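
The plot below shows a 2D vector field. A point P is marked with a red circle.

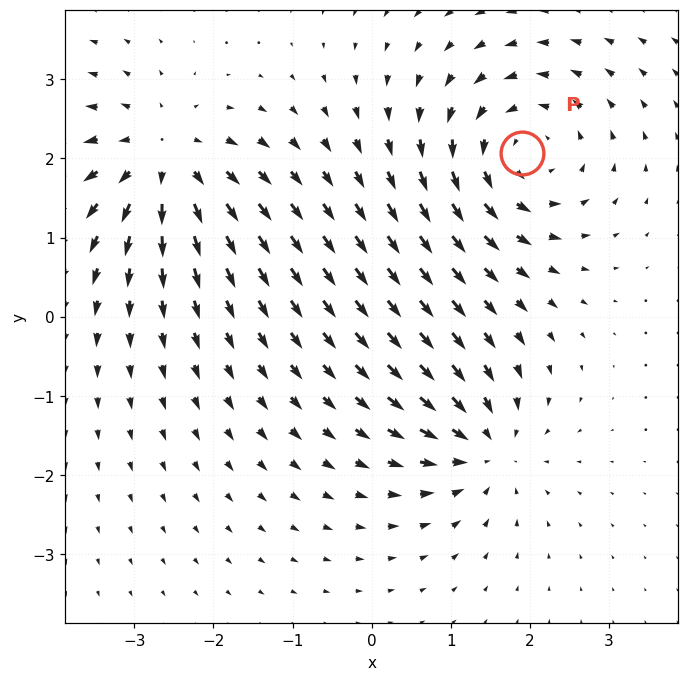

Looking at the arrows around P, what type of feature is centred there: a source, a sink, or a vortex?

vortex

At P (1.9, 2.1) the arrows circulate counterclockwise. Divergence ≈0, curl about +5 — near-zero divergence with nonzero curl is a vortex.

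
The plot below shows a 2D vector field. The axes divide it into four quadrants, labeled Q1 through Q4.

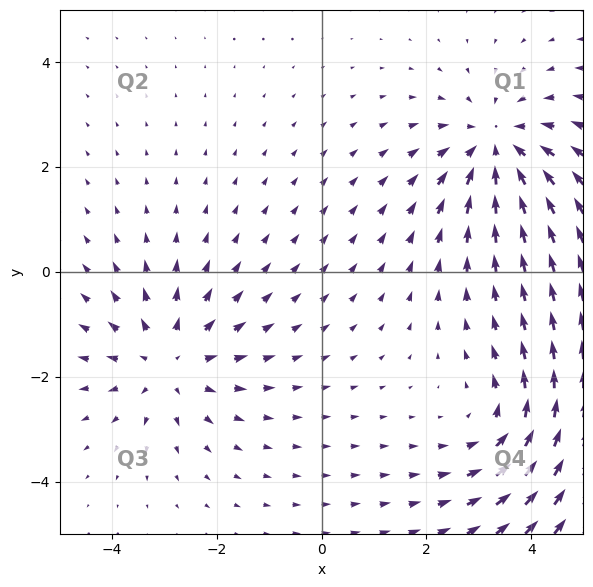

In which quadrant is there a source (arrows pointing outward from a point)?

The source sits at approximately (-2.9, -1.7), which lies in quadrant Q3. The divergence there is about +4, positive as expected for a source.

Q3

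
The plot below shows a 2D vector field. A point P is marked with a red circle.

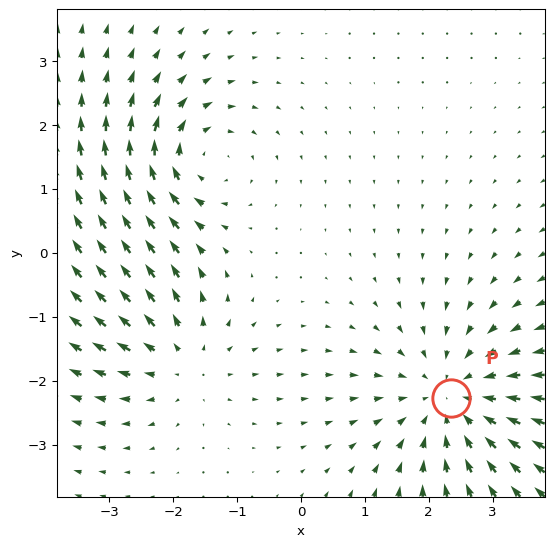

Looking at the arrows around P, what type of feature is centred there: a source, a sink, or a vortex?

sink

At P (2.4, -2.3) the arrows converge inward. Divergence about -4, curl ≈0 — negative divergence with near-zero curl is a sink.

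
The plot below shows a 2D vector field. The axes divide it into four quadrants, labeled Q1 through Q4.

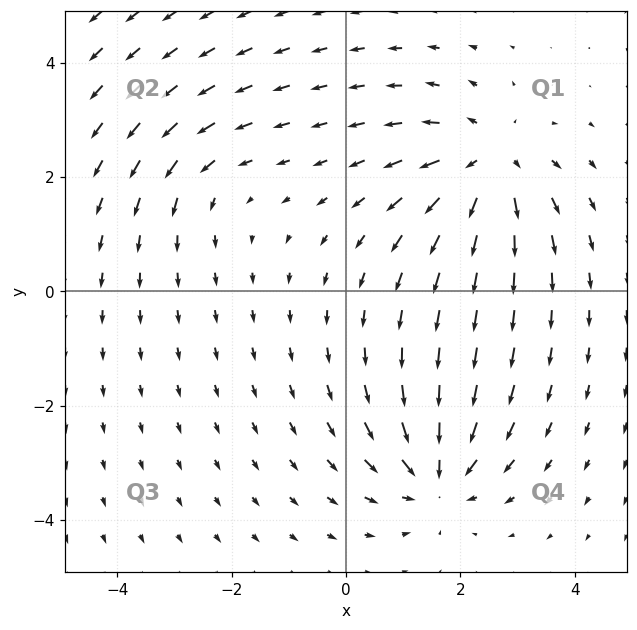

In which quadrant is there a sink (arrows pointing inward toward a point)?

The sink sits at approximately (1.6, -3.2), which lies in quadrant Q4. The divergence there is about -5, negative as expected for a sink.

Q4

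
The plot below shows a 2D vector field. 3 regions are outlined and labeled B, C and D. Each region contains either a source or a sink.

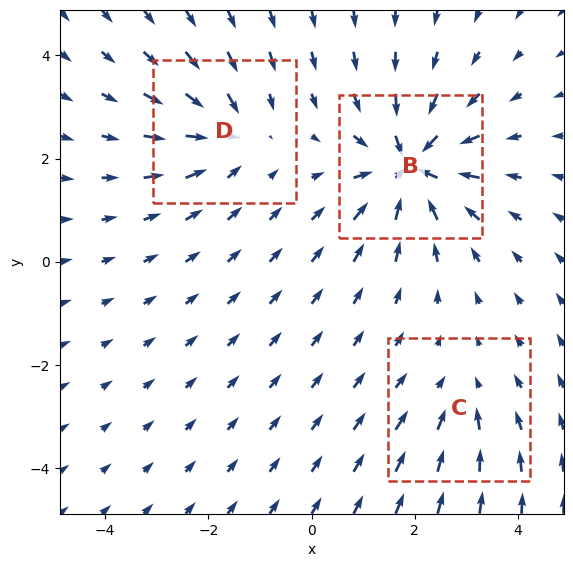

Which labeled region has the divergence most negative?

Divergence at each region's feature centre — B: about -6, C: about -2, D: about -3. Region B is most negative.

B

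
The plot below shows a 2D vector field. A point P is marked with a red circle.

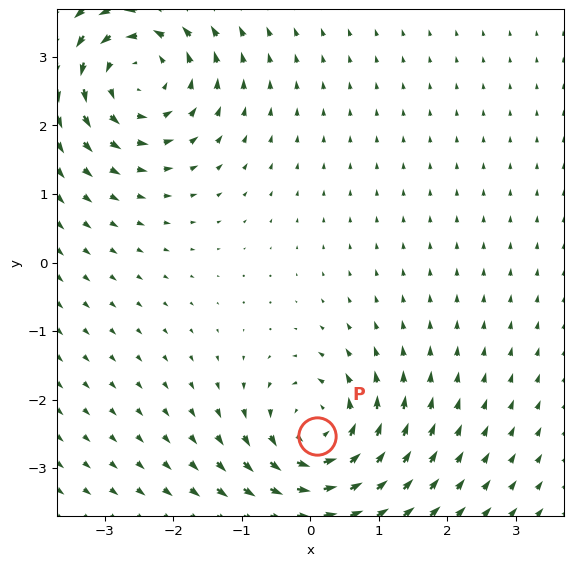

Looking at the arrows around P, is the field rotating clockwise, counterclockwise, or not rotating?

Near P at (0.1, -2.5) the arrows circulate counterclockwise. The curl (z-component) there is about +6; positive curl means counterclockwise rotation.

counterclockwise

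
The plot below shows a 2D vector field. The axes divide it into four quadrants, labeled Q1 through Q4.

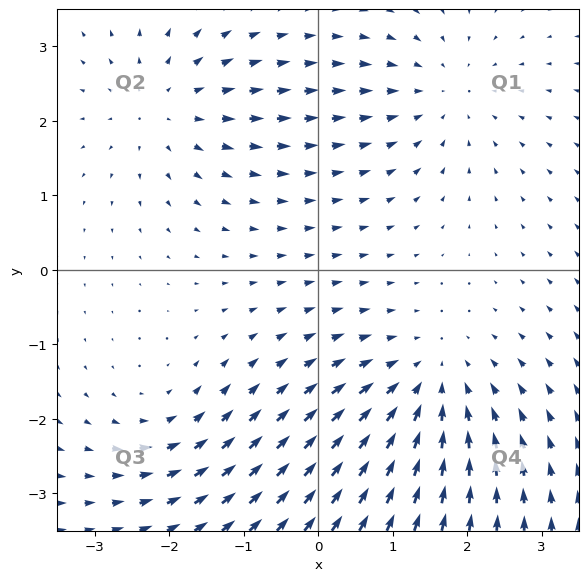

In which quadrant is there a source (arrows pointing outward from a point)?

Q2

The source sits at approximately (-2.0, 2.2), which lies in quadrant Q2. The divergence there is about +4, positive as expected for a source.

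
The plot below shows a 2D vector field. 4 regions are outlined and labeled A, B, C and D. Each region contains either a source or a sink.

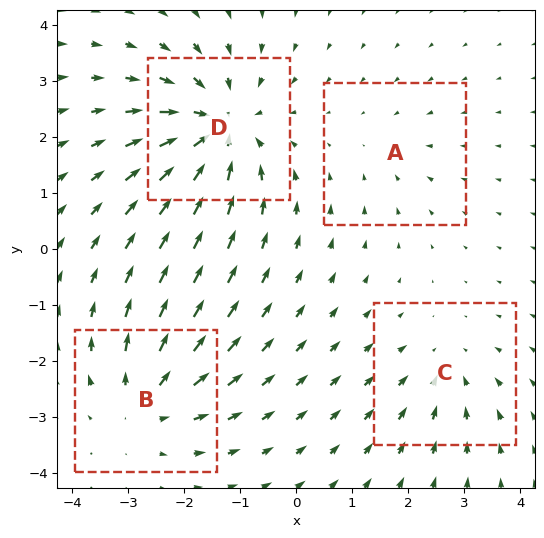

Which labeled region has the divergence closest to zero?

A

Divergence at each region's feature centre — A: about -2, B: about +5, C: about -3, D: about -7. Region A is closest to zero.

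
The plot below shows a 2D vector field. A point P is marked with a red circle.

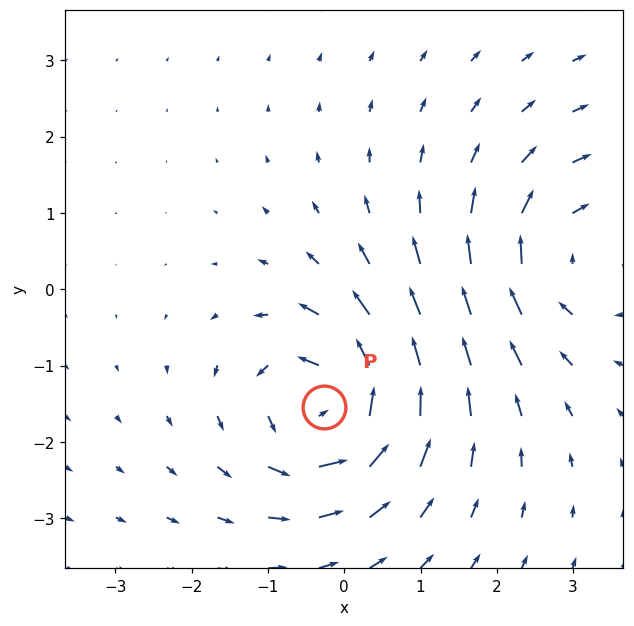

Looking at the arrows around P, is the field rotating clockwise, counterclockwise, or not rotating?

counterclockwise

Near P at (-0.3, -1.5) the arrows circulate counterclockwise. The curl (z-component) there is about +7; positive curl means counterclockwise rotation.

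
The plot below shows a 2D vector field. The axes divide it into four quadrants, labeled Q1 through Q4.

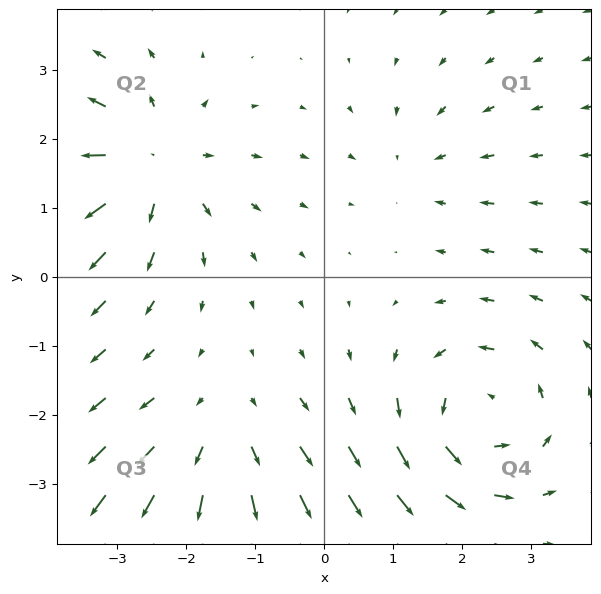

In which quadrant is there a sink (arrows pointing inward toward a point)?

The sink sits at approximately (1.3, 1.6), which lies in quadrant Q1. The divergence there is about -2, negative as expected for a sink.

Q1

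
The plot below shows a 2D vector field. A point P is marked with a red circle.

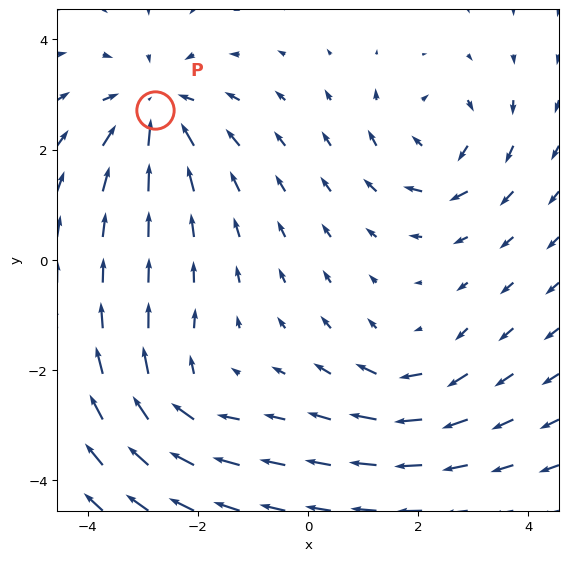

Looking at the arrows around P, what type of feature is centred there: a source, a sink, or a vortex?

At P (-2.8, 2.7) the arrows converge inward. Divergence about -5, curl ≈0 — negative divergence with near-zero curl is a sink.

sink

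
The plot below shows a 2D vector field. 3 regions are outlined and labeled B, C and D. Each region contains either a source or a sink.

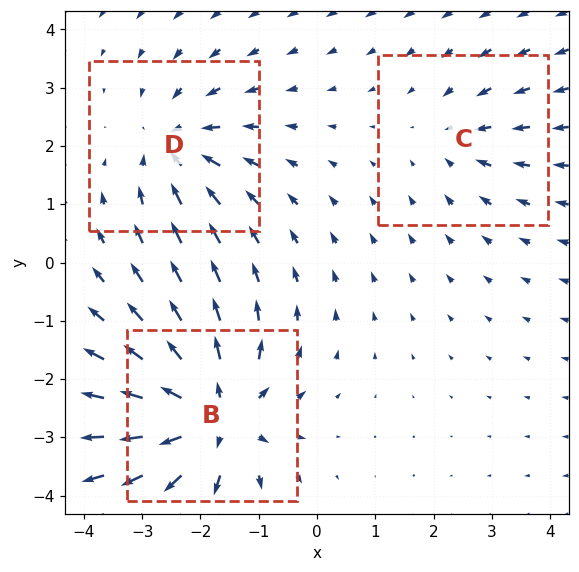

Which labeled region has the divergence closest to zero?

Divergence at each region's feature centre — B: about +5, C: about -2, D: about -3. Region C is closest to zero.

C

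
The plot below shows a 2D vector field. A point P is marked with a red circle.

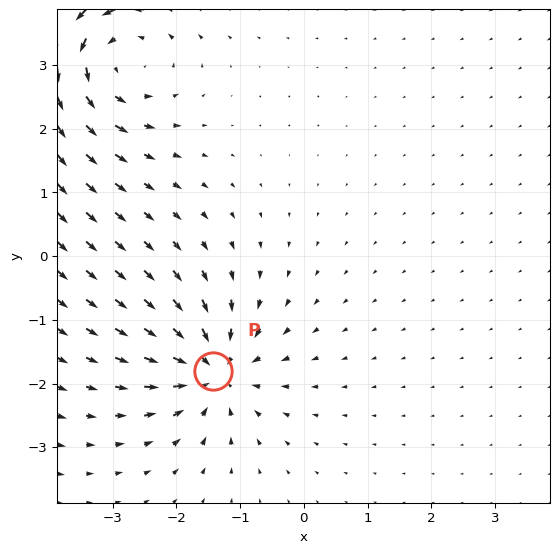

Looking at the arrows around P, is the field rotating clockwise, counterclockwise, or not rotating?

Near P at (-1.4, -1.8) the arrows show no circulation. The curl there is ≈0.

not rotating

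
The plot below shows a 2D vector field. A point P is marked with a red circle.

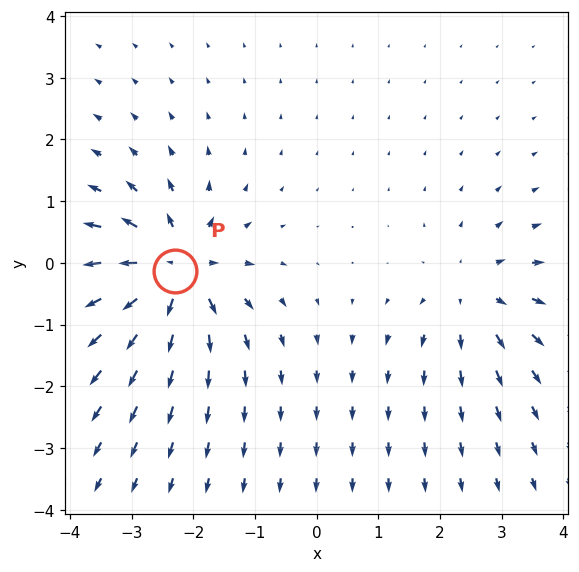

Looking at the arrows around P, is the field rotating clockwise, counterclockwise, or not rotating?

not rotating

Near P at (-2.3, -0.1) the arrows show no circulation. The curl there is ≈0.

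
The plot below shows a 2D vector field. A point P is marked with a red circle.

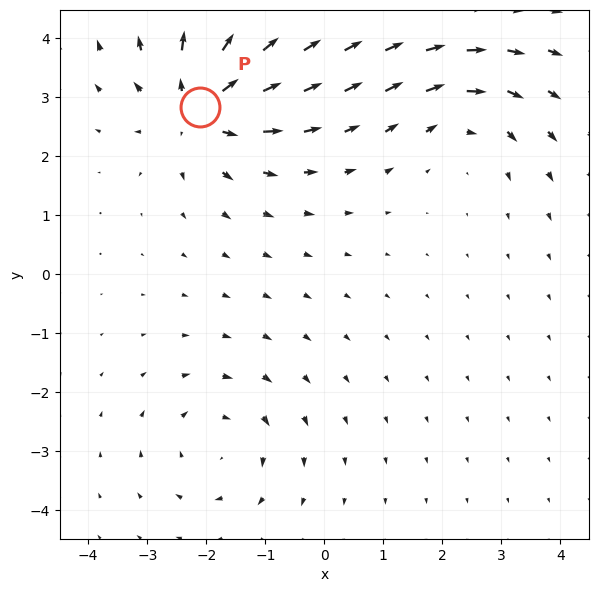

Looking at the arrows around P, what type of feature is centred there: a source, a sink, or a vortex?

source

At P (-2.1, 2.8) the arrows spread outward. Divergence about +5, curl ≈0 — positive divergence with near-zero curl is a source.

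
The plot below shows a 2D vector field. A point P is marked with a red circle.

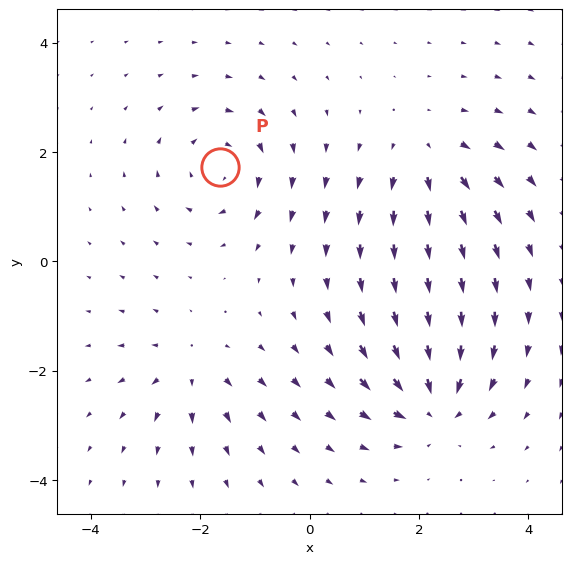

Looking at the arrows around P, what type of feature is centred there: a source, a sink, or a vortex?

vortex

At P (-1.6, 1.7) the arrows circulate clockwise. Divergence ≈0, curl about -4 — near-zero divergence with nonzero curl is a vortex.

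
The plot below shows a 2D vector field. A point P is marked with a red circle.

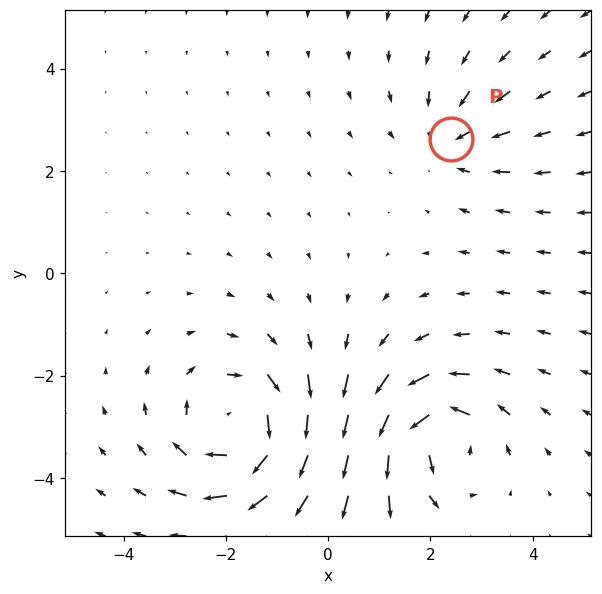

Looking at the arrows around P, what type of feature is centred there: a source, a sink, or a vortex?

At P (2.4, 2.6) the arrows converge inward. Divergence about -3, curl ≈0 — negative divergence with near-zero curl is a sink.

sink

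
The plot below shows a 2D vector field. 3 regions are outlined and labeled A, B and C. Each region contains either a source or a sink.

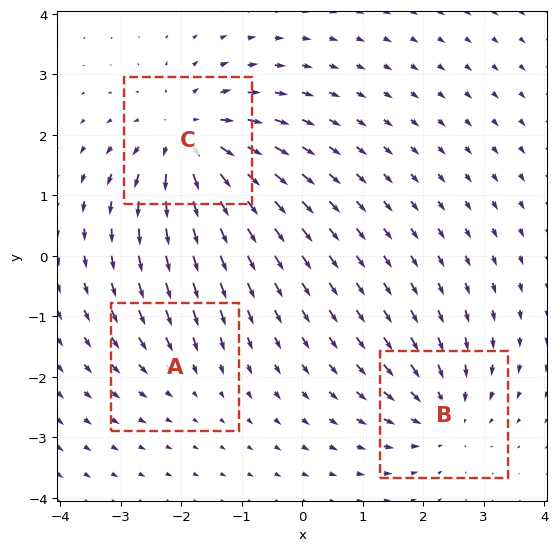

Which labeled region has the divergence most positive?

Divergence at each region's feature centre — A: about -2, B: about -3, C: about +5. Region C is most positive.

C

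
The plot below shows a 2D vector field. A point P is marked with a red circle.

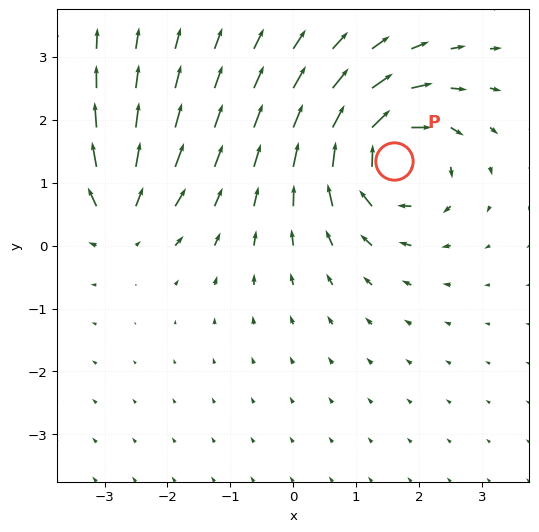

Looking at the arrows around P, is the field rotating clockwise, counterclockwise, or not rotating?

clockwise

Near P at (1.6, 1.3) the arrows circulate clockwise. The curl (z-component) there is about -5; negative curl means clockwise rotation.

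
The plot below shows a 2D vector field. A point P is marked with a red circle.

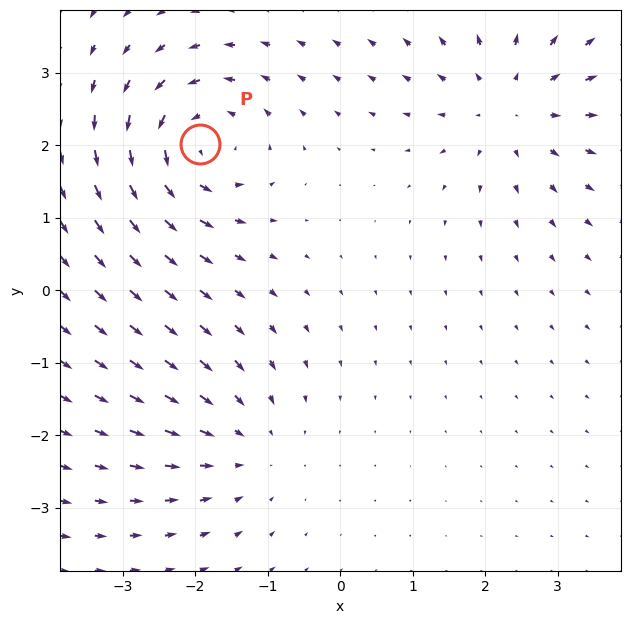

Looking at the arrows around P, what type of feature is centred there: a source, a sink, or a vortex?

vortex

At P (-1.9, 2.0) the arrows circulate counterclockwise. Divergence ≈0, curl about +6 — near-zero divergence with nonzero curl is a vortex.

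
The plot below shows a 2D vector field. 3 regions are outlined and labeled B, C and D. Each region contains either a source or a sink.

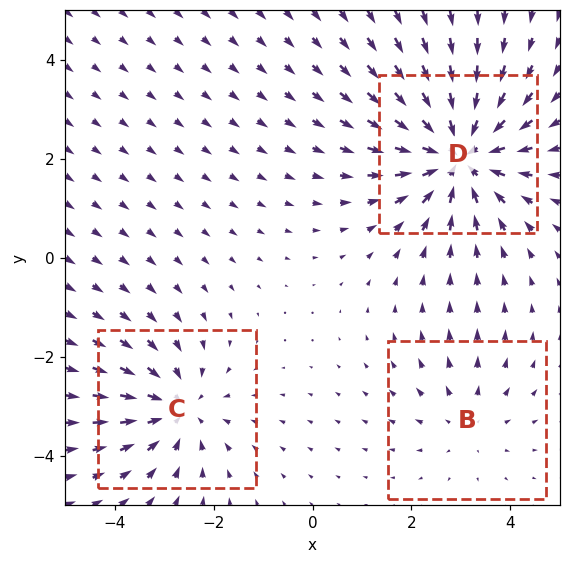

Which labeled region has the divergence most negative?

Divergence at each region's feature centre — B: about +2, C: about -3, D: about -4. Region D is most negative.

D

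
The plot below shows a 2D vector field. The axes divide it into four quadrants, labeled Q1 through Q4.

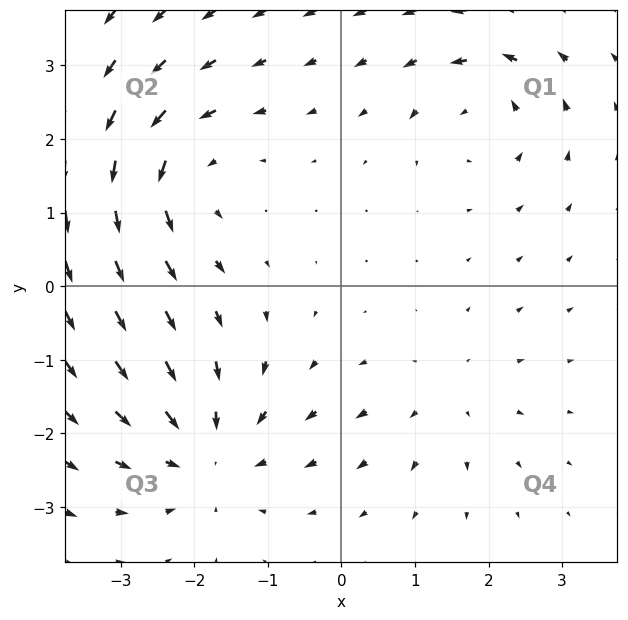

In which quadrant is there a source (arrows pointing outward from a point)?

The source sits at approximately (1.4, -1.5), which lies in quadrant Q4. The divergence there is about +2, positive as expected for a source.

Q4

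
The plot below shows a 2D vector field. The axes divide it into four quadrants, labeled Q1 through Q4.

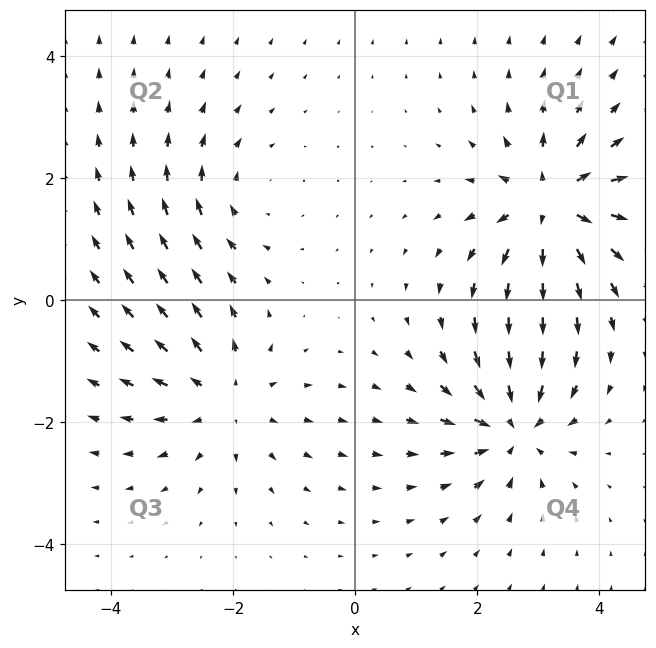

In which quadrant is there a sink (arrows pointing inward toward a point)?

Q4

The sink sits at approximately (2.6, -2.1), which lies in quadrant Q4. The divergence there is about -6, negative as expected for a sink.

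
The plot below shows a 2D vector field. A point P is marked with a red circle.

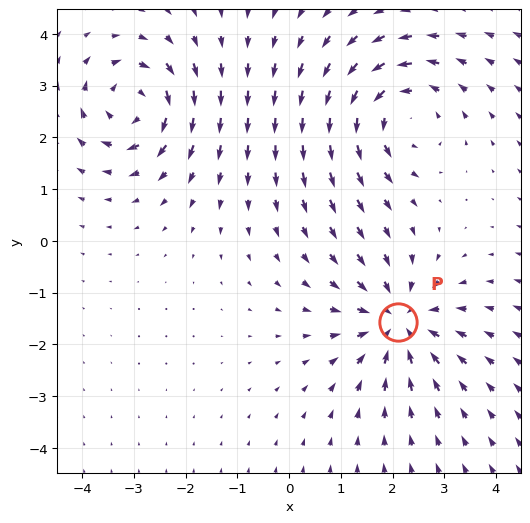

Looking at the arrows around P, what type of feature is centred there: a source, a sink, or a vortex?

sink

At P (2.1, -1.6) the arrows converge inward. Divergence about -3, curl ≈0 — negative divergence with near-zero curl is a sink.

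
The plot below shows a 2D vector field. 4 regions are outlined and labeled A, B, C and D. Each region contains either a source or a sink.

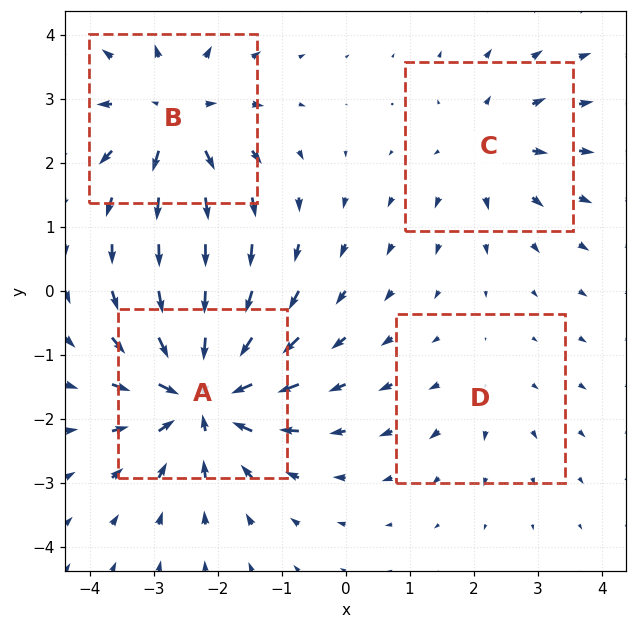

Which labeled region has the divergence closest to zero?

D

Divergence at each region's feature centre — A: about -8, B: about +6, C: about +4, D: about +2. Region D is closest to zero.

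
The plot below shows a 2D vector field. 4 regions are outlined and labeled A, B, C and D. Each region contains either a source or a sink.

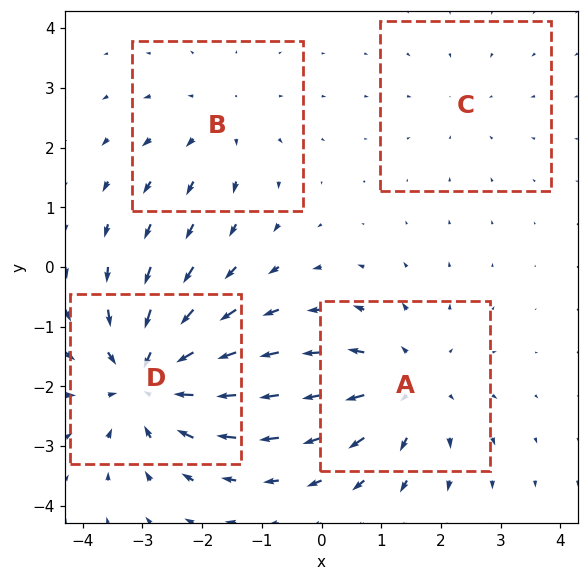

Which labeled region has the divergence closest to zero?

Divergence at each region's feature centre — A: about +4, B: about +3, C: about -2, D: about -6. Region C is closest to zero.

C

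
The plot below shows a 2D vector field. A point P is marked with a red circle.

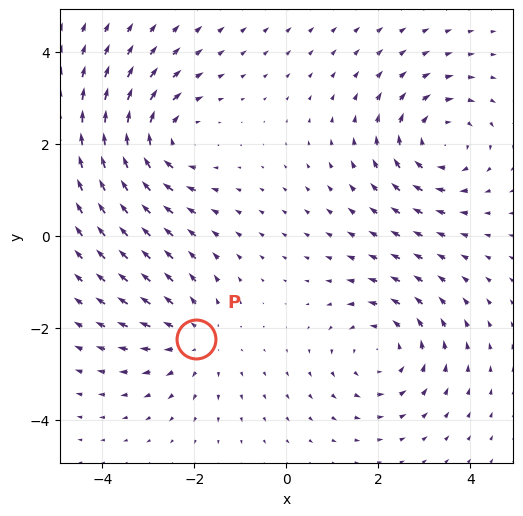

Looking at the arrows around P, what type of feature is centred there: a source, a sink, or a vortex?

At P (-2.0, -2.2) the arrows spread outward. Divergence about +3, curl ≈0 — positive divergence with near-zero curl is a source.

source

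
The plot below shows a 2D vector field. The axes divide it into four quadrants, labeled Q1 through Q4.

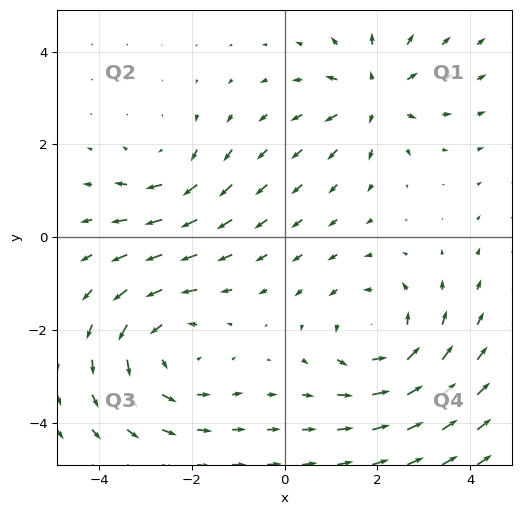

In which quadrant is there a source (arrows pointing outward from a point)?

Q1

The source sits at approximately (1.9, 3.1), which lies in quadrant Q1. The divergence there is about +4, positive as expected for a source.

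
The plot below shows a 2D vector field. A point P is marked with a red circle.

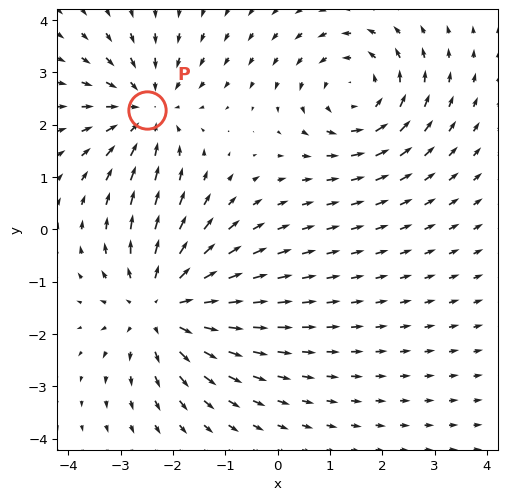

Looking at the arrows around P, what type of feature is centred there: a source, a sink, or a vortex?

sink

At P (-2.5, 2.3) the arrows converge inward. Divergence about -3, curl ≈0 — negative divergence with near-zero curl is a sink.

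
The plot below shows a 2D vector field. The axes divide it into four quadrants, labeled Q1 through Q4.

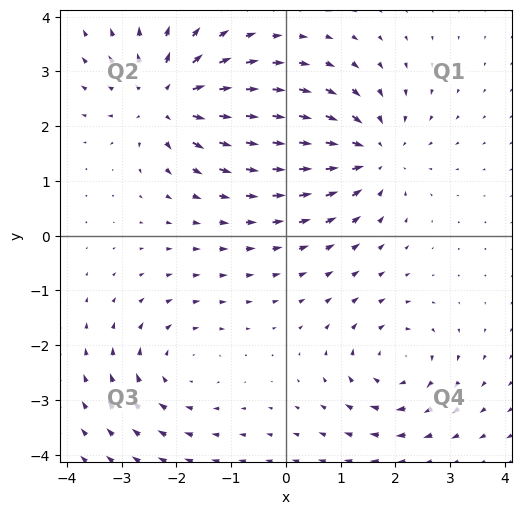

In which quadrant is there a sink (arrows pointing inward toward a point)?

The sink sits at approximately (1.6, 1.5), which lies in quadrant Q1. The divergence there is about -4, negative as expected for a sink.

Q1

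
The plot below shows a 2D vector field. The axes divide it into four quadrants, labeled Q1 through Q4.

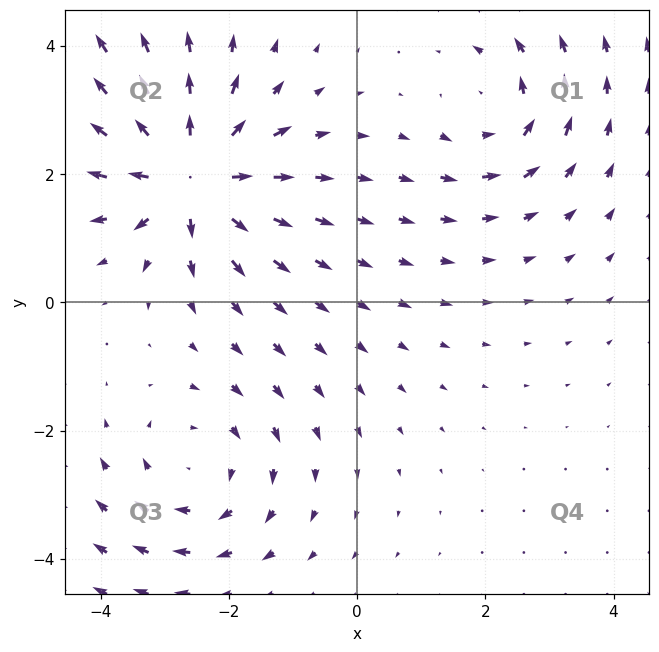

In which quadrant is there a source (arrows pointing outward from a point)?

The source sits at approximately (-2.6, 2.0), which lies in quadrant Q2. The divergence there is about +6, positive as expected for a source.

Q2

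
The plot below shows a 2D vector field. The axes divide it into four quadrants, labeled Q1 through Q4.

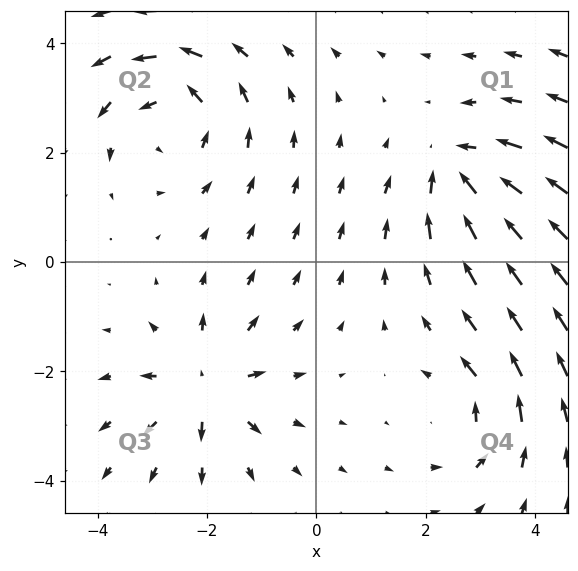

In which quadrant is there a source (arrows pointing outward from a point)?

Q3

The source sits at approximately (-2.0, -2.3), which lies in quadrant Q3. The divergence there is about +5, positive as expected for a source.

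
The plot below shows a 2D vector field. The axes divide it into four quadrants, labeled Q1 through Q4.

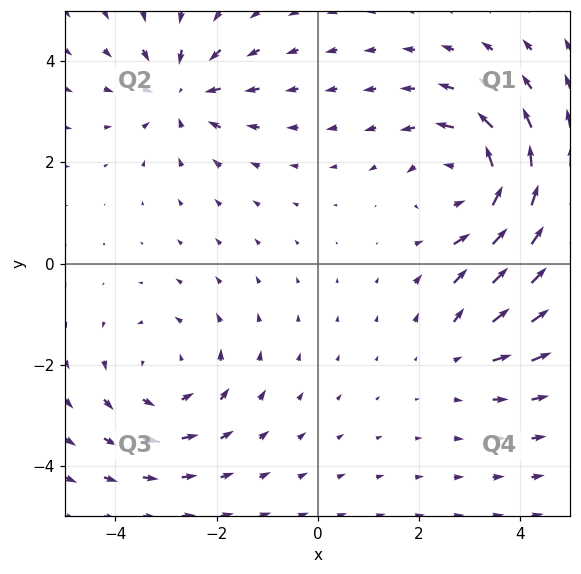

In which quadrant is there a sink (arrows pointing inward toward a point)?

The sink sits at approximately (-2.7, 3.4), which lies in quadrant Q2. The divergence there is about -4, negative as expected for a sink.

Q2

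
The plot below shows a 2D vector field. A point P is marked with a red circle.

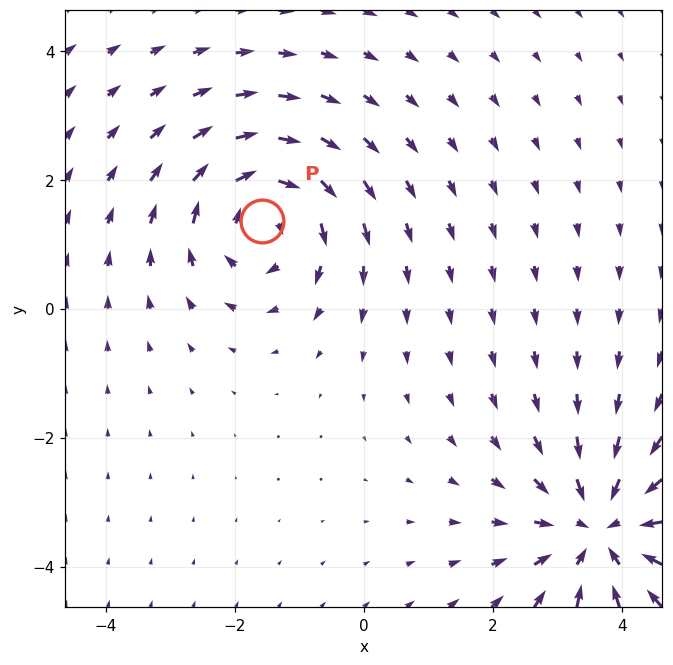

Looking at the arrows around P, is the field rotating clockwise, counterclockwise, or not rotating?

clockwise

Near P at (-1.6, 1.4) the arrows circulate clockwise. The curl (z-component) there is about -4; negative curl means clockwise rotation.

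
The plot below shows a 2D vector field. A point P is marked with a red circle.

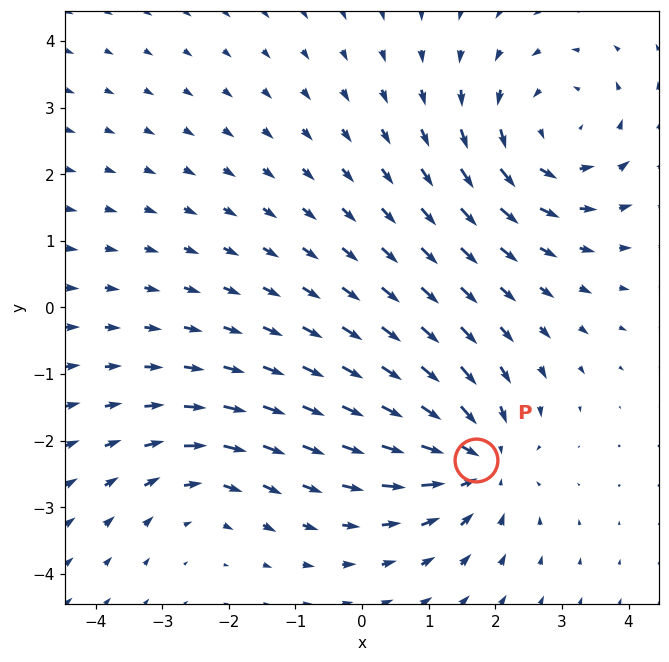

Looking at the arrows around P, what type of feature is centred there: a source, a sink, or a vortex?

sink

At P (1.7, -2.3) the arrows converge inward. Divergence about -4, curl ≈0 — negative divergence with near-zero curl is a sink.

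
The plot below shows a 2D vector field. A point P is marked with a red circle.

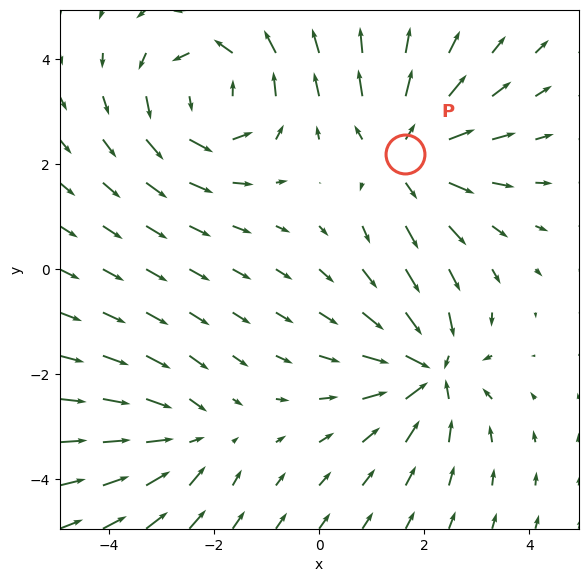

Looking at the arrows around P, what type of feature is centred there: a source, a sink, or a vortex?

source

At P (1.6, 2.2) the arrows spread outward. Divergence about +4, curl ≈0 — positive divergence with near-zero curl is a source.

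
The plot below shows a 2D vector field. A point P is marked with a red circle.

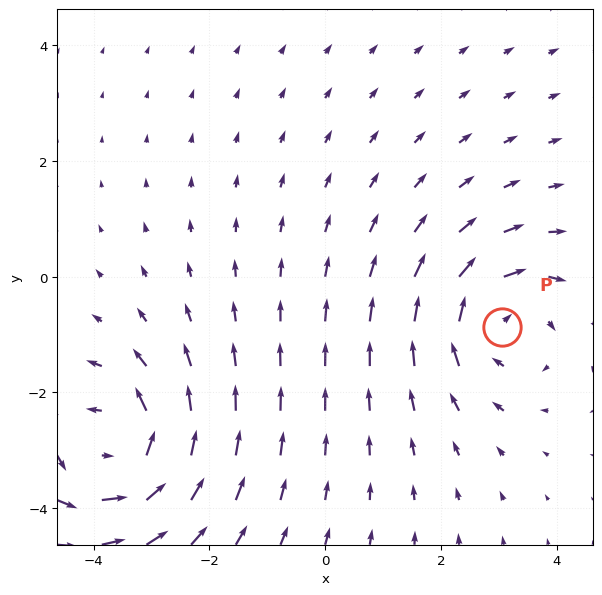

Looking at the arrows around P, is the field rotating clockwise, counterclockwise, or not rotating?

Near P at (3.1, -0.9) the arrows circulate clockwise. The curl (z-component) there is about -3; negative curl means clockwise rotation.

clockwise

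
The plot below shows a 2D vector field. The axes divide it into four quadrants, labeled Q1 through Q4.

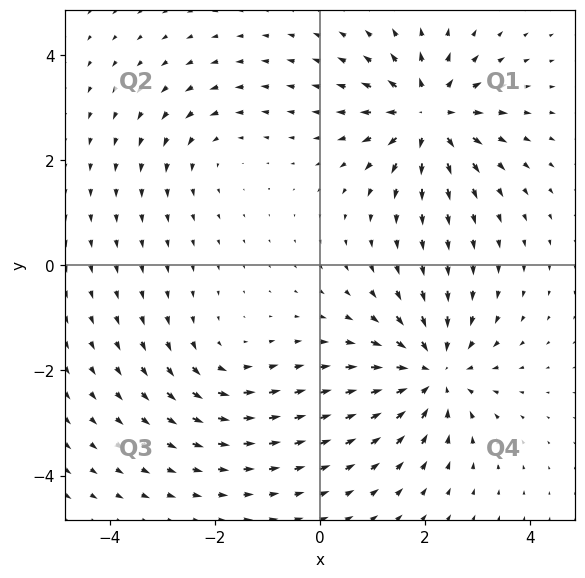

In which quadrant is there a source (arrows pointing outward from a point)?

The source sits at approximately (2.1, 2.9), which lies in quadrant Q1. The divergence there is about +6, positive as expected for a source.

Q1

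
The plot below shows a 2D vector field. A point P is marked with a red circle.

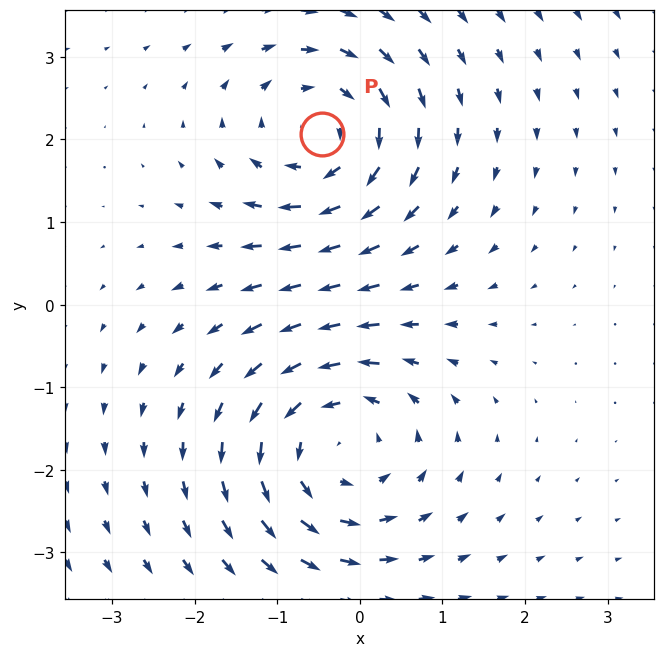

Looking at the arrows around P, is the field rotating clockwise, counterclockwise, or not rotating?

Near P at (-0.5, 2.1) the arrows circulate clockwise. The curl (z-component) there is about -4; negative curl means clockwise rotation.

clockwise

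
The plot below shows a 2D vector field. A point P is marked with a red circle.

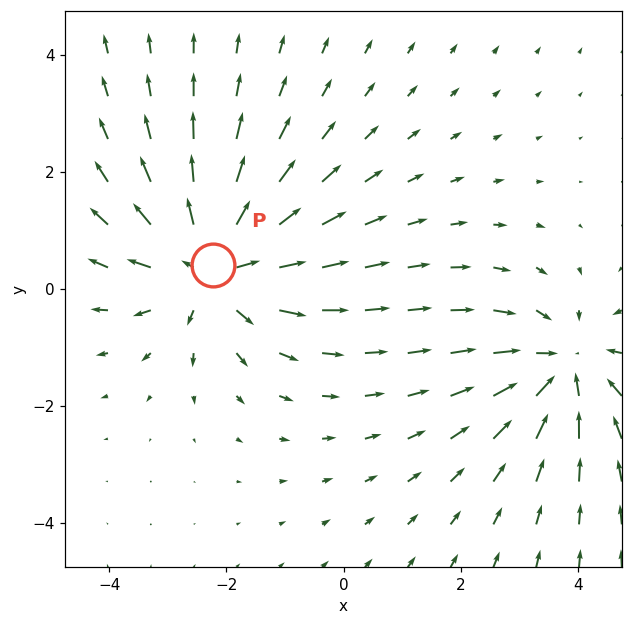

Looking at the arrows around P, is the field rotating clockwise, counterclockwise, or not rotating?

Near P at (-2.2, 0.4) the arrows show no circulation. The curl there is ≈0.

not rotating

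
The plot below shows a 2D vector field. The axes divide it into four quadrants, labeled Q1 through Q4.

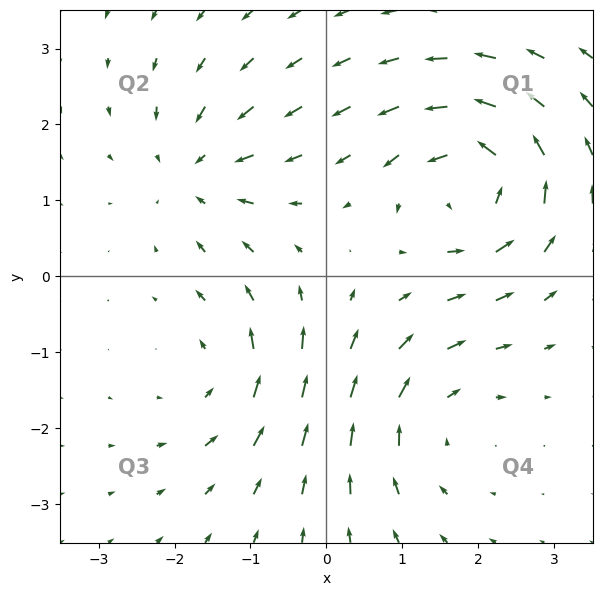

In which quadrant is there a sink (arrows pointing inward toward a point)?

Q2

The sink sits at approximately (-1.7, 1.4), which lies in quadrant Q2. The divergence there is about -4, negative as expected for a sink.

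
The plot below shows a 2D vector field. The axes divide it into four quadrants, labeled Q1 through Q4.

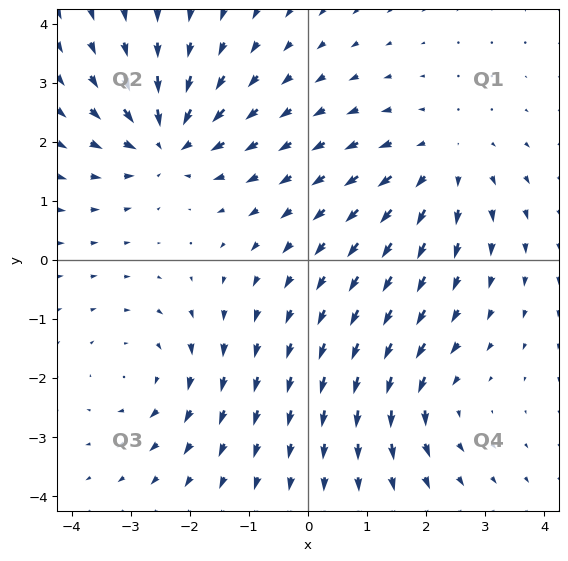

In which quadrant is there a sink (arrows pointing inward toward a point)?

Q2

The sink sits at approximately (-2.4, 2.0), which lies in quadrant Q2. The divergence there is about -5, negative as expected for a sink.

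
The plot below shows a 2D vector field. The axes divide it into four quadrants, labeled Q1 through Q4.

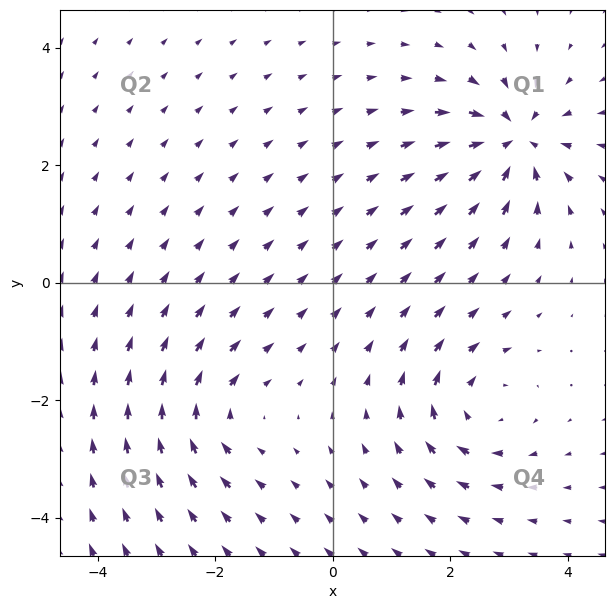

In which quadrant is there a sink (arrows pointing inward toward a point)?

The sink sits at approximately (3.1, 2.4), which lies in quadrant Q1. The divergence there is about -7, negative as expected for a sink.

Q1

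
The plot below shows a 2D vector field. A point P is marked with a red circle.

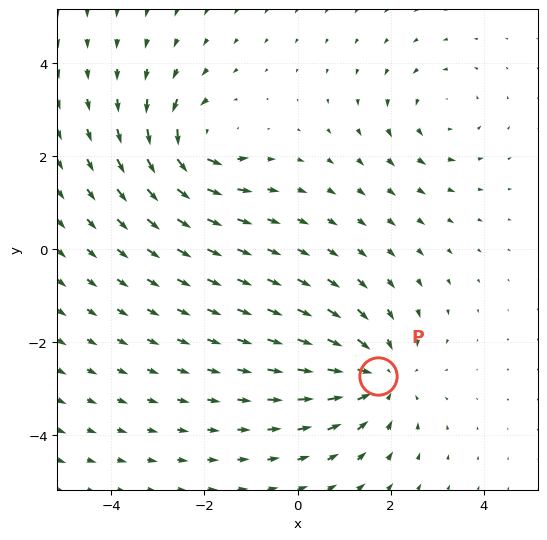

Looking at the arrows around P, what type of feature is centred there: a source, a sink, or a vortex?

sink

At P (1.7, -2.7) the arrows converge inward. Divergence about -4, curl ≈0 — negative divergence with near-zero curl is a sink.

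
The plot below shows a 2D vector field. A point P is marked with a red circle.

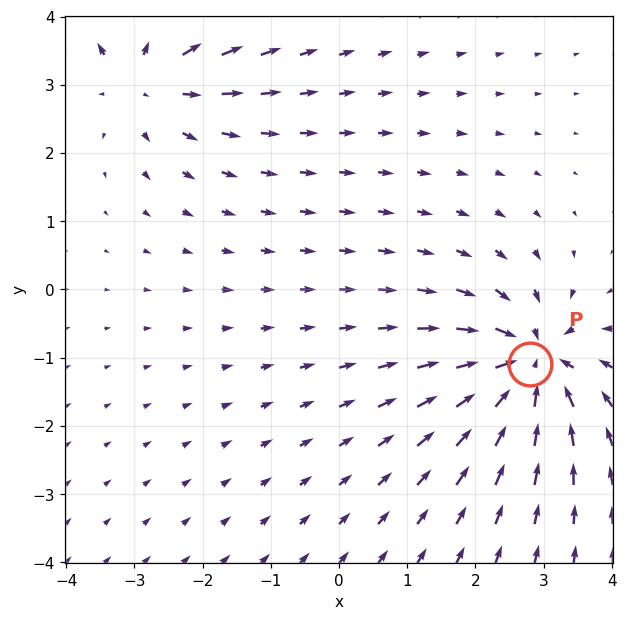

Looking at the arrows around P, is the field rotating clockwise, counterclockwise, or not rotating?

not rotating

Near P at (2.8, -1.1) the arrows show no circulation. The curl there is ≈0.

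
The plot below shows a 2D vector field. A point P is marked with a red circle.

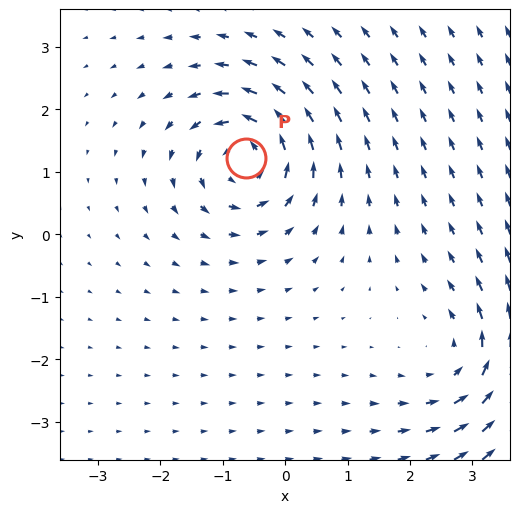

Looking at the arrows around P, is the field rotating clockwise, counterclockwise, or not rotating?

Near P at (-0.6, 1.2) the arrows circulate counterclockwise. The curl (z-component) there is about +6; positive curl means counterclockwise rotation.

counterclockwise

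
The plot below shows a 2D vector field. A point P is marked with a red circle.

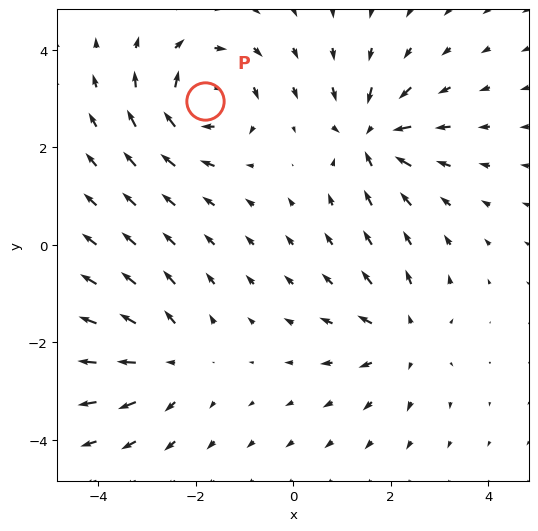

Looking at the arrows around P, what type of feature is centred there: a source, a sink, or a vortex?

vortex

At P (-1.8, 2.9) the arrows circulate clockwise. Divergence ≈0, curl about -6 — near-zero divergence with nonzero curl is a vortex.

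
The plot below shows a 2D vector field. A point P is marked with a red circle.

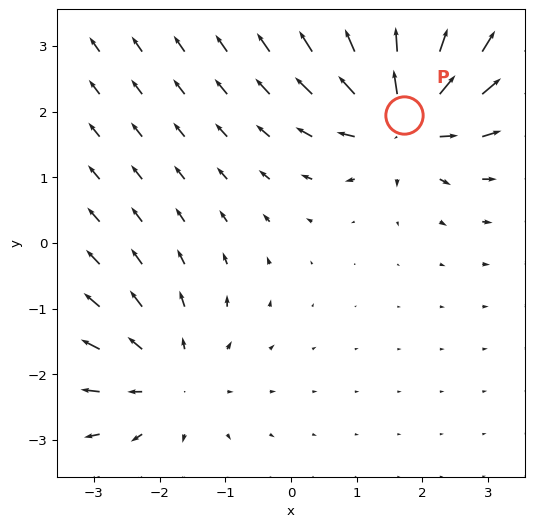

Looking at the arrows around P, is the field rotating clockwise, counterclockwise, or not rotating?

Near P at (1.7, 1.9) the arrows show no circulation. The curl there is ≈0.

not rotating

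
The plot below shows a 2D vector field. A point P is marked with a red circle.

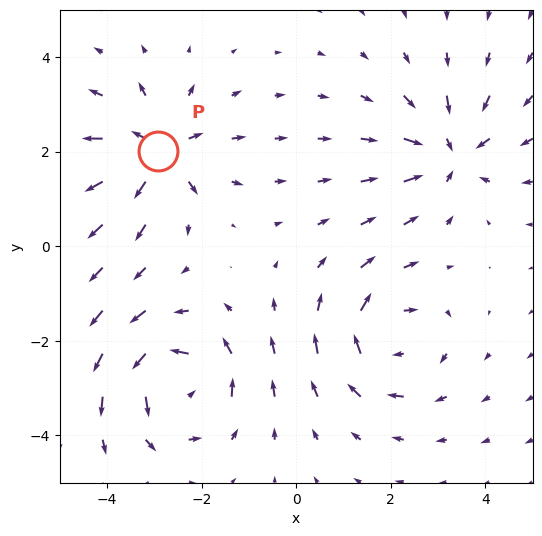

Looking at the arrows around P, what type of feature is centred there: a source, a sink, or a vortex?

At P (-2.9, 2.0) the arrows spread outward. Divergence about +5, curl ≈0 — positive divergence with near-zero curl is a source.

source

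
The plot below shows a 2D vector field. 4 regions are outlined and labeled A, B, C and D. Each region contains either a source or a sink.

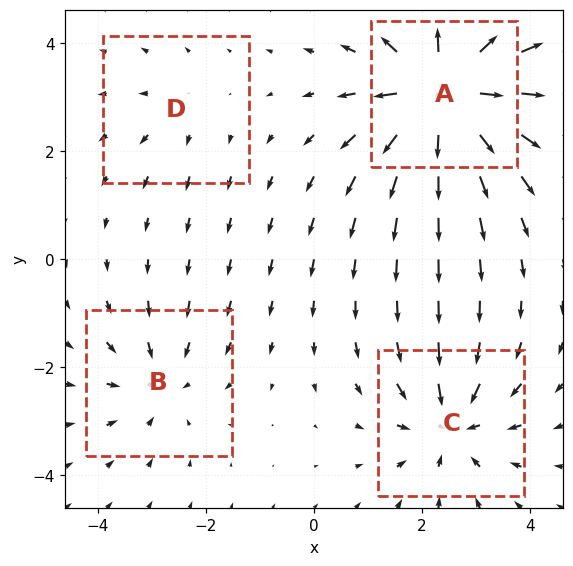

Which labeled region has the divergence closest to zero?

D

Divergence at each region's feature centre — A: about +8, B: about -3, C: about -5, D: about +2. Region D is closest to zero.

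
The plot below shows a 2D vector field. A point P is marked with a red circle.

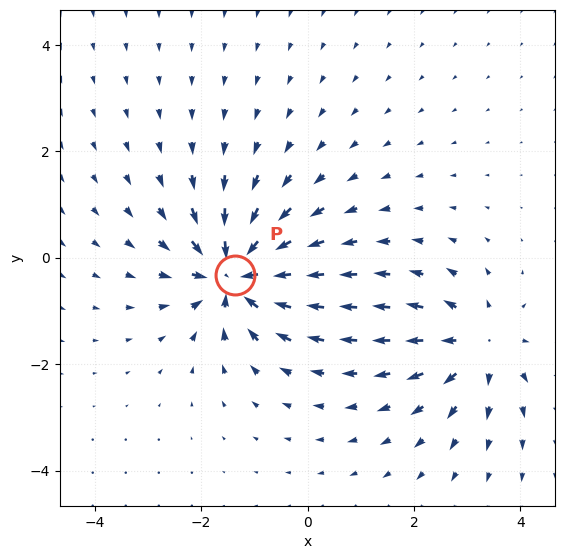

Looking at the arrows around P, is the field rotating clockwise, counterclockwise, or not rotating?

not rotating

Near P at (-1.4, -0.3) the arrows show no circulation. The curl there is ≈0.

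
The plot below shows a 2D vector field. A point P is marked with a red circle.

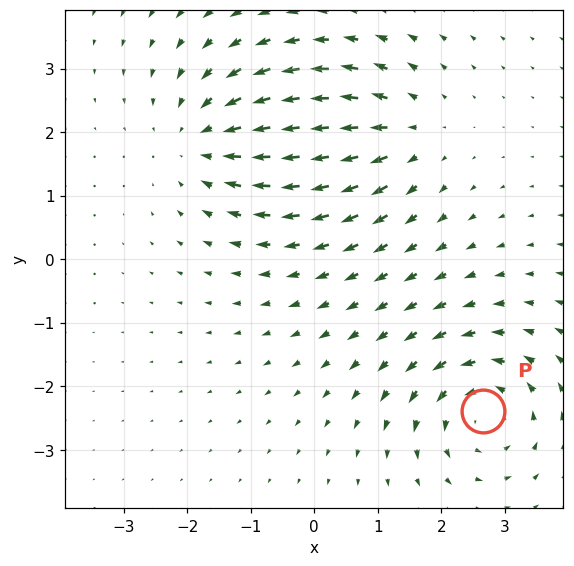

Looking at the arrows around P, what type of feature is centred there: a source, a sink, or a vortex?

At P (2.6, -2.4) the arrows circulate counterclockwise. Divergence ≈0, curl about +5 — near-zero divergence with nonzero curl is a vortex.

vortex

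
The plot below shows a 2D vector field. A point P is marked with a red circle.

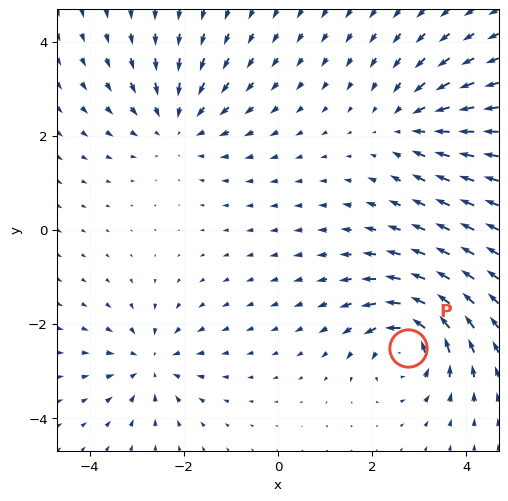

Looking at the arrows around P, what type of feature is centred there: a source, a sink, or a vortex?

vortex

At P (2.8, -2.5) the arrows circulate counterclockwise. Divergence ≈0, curl about +7 — near-zero divergence with nonzero curl is a vortex.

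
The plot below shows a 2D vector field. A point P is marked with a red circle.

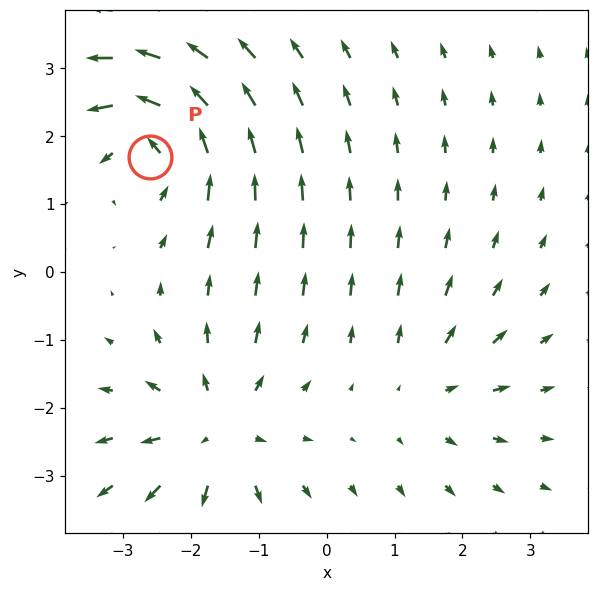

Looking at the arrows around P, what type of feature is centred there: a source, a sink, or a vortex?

At P (-2.6, 1.7) the arrows circulate counterclockwise. Divergence ≈0, curl about +5 — near-zero divergence with nonzero curl is a vortex.

vortex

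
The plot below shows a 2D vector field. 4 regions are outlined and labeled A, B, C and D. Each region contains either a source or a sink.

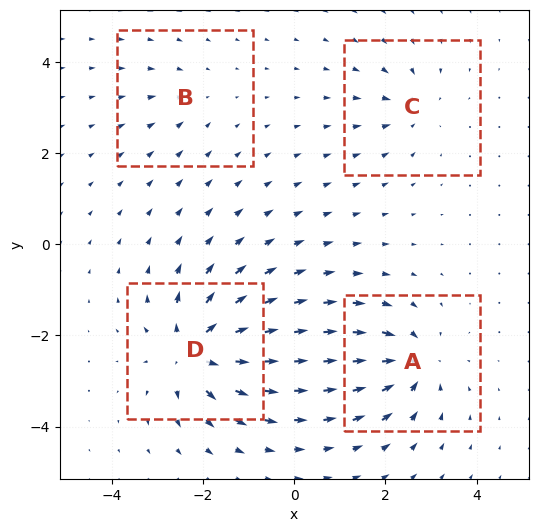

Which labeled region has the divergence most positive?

D

Divergence at each region's feature centre — A: about -6, B: about -2, C: about -4, D: about +8. Region D is most positive.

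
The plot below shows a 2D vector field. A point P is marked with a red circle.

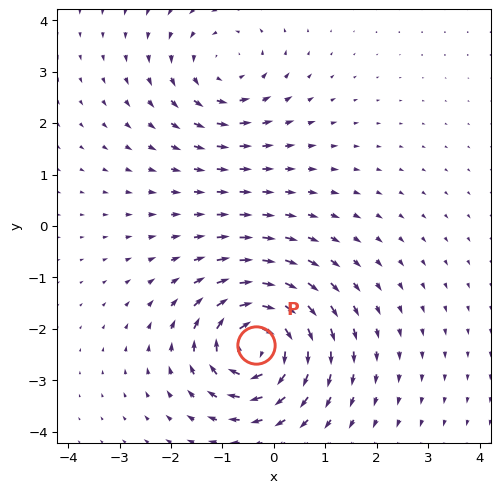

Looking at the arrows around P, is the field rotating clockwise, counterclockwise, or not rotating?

clockwise

Near P at (-0.4, -2.3) the arrows circulate clockwise. The curl (z-component) there is about -7; negative curl means clockwise rotation.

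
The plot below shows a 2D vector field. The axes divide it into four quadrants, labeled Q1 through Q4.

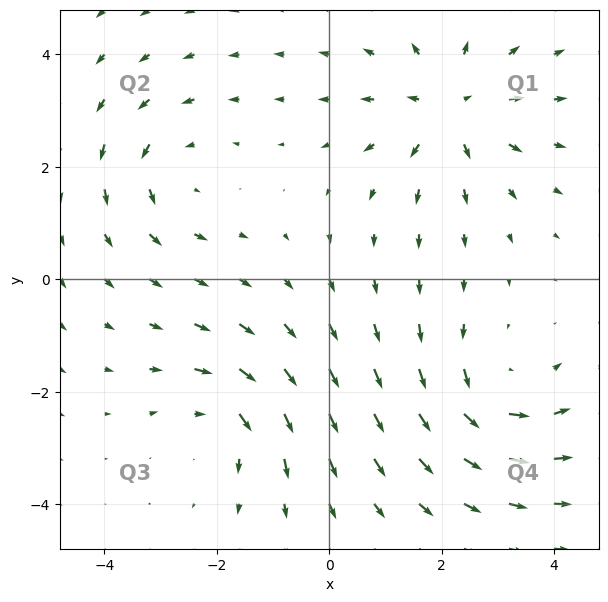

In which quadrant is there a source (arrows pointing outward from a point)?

The source sits at approximately (2.1, 3.0), which lies in quadrant Q1. The divergence there is about +5, positive as expected for a source.

Q1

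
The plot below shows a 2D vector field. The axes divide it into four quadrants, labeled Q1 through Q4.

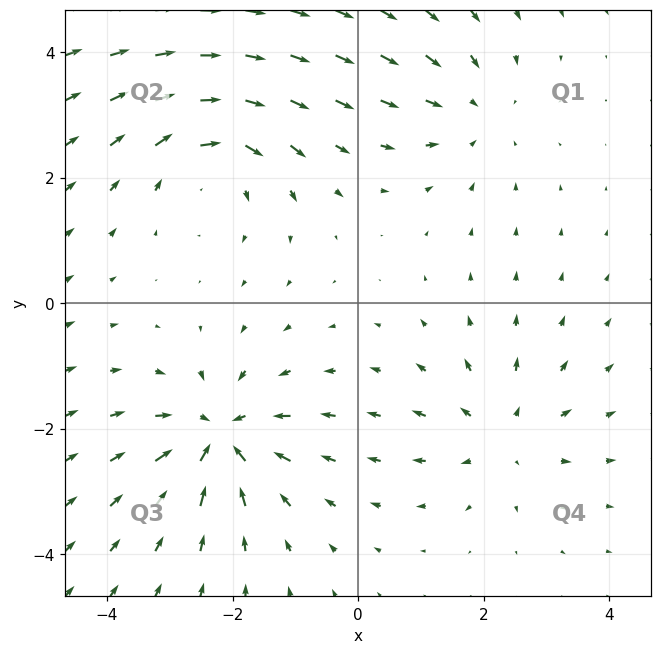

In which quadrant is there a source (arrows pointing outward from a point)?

The source sits at approximately (2.3, -2.1), which lies in quadrant Q4. The divergence there is about +3, positive as expected for a source.

Q4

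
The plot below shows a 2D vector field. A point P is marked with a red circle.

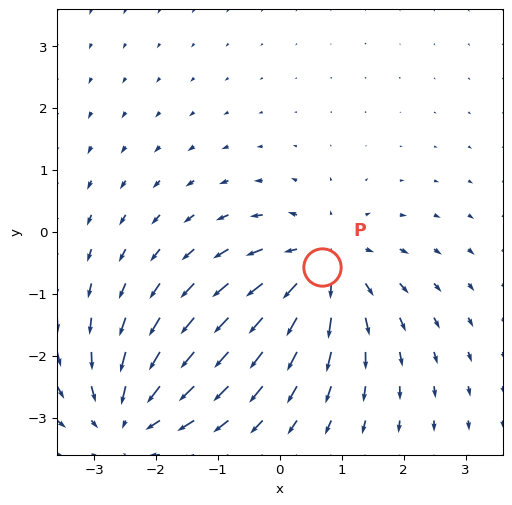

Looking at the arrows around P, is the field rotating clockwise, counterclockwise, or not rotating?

Near P at (0.7, -0.6) the arrows show no circulation. The curl there is ≈0.

not rotating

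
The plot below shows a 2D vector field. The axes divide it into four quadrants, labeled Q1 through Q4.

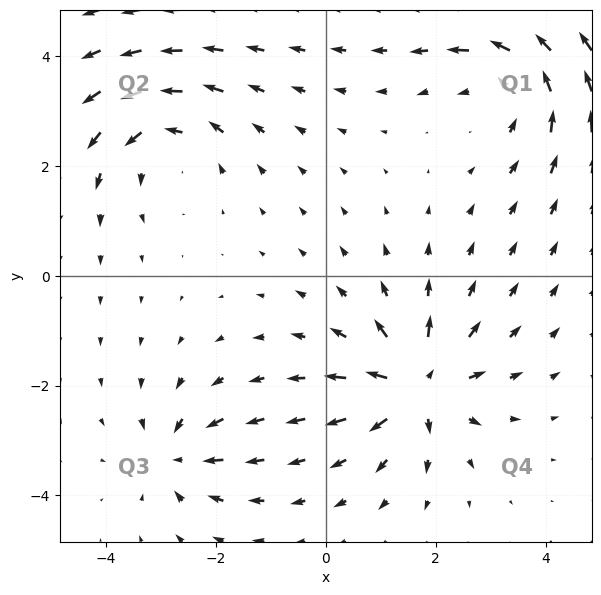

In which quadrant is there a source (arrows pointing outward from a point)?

Q4

The source sits at approximately (1.7, -2.0), which lies in quadrant Q4. The divergence there is about +7, positive as expected for a source.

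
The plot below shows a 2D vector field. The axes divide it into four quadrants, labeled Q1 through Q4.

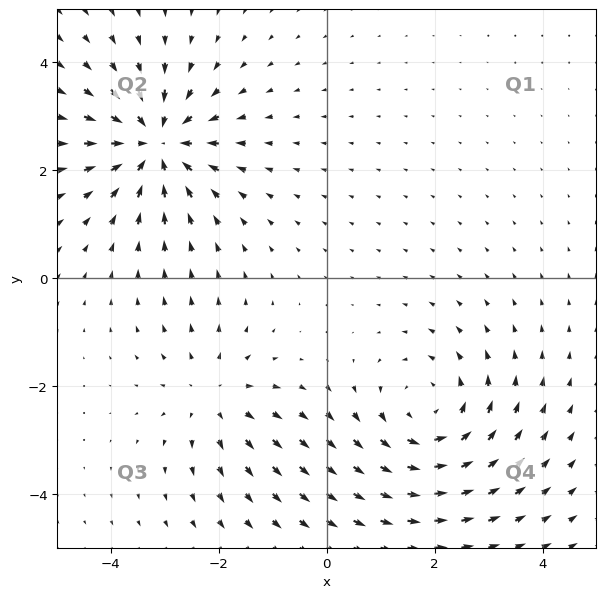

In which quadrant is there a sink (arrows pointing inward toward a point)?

The sink sits at approximately (-3.2, 2.5), which lies in quadrant Q2. The divergence there is about -5, negative as expected for a sink.

Q2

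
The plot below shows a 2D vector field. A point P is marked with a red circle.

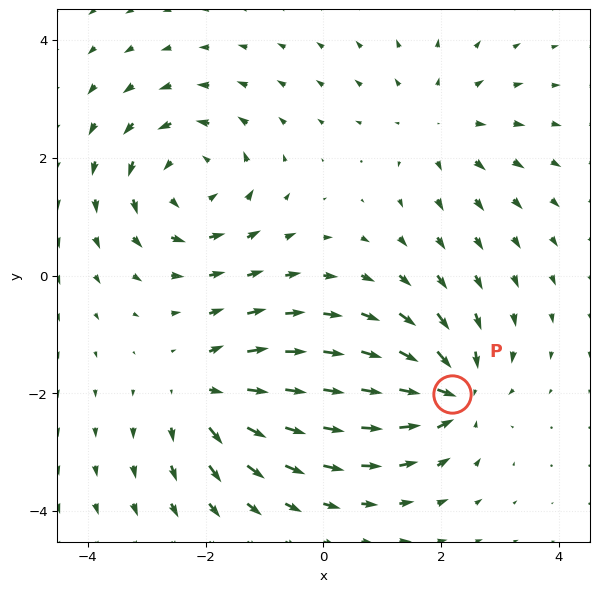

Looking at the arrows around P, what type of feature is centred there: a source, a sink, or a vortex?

At P (2.2, -2.0) the arrows converge inward. Divergence about -6, curl ≈0 — negative divergence with near-zero curl is a sink.

sink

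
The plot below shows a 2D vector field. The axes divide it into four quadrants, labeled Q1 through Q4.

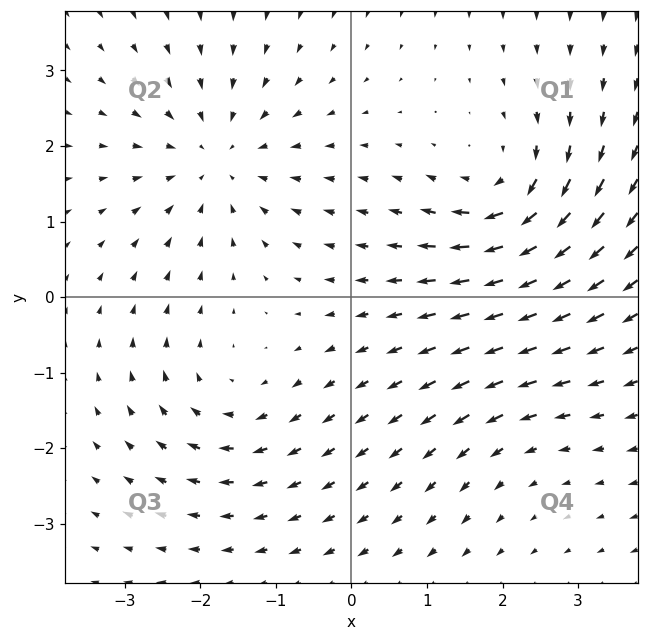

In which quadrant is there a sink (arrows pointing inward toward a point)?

Q2

The sink sits at approximately (-1.8, 1.8), which lies in quadrant Q2. The divergence there is about -4, negative as expected for a sink.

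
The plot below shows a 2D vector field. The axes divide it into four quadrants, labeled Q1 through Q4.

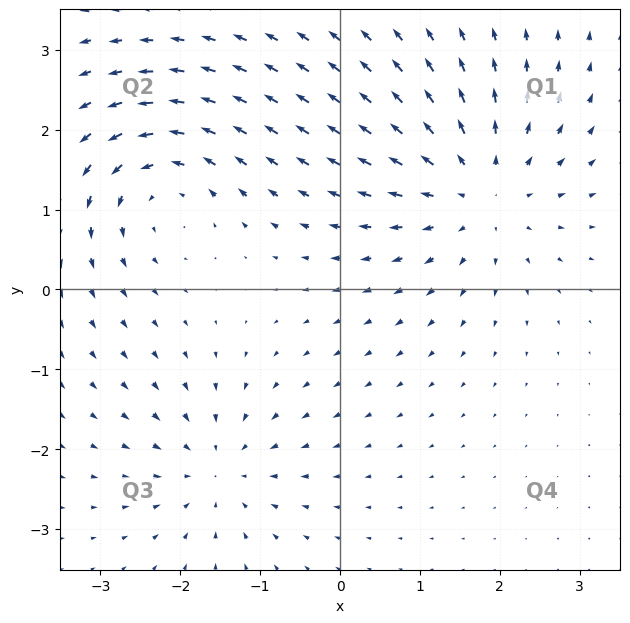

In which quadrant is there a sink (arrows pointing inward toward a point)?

The sink sits at approximately (-1.5, -2.3), which lies in quadrant Q3. The divergence there is about -4, negative as expected for a sink.

Q3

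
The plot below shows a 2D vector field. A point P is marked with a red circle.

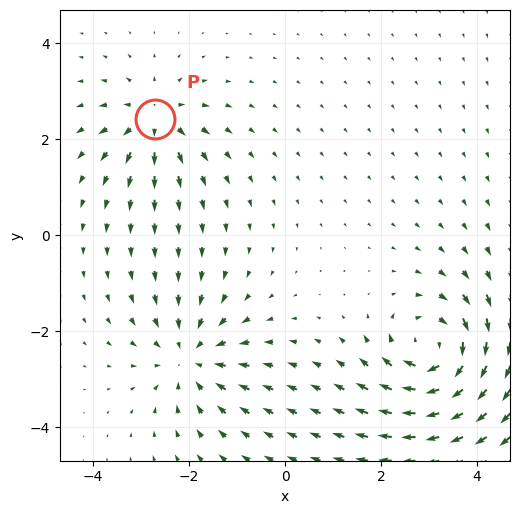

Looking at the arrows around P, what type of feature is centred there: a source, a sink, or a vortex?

source

At P (-2.7, 2.4) the arrows spread outward. Divergence about +4, curl ≈0 — positive divergence with near-zero curl is a source.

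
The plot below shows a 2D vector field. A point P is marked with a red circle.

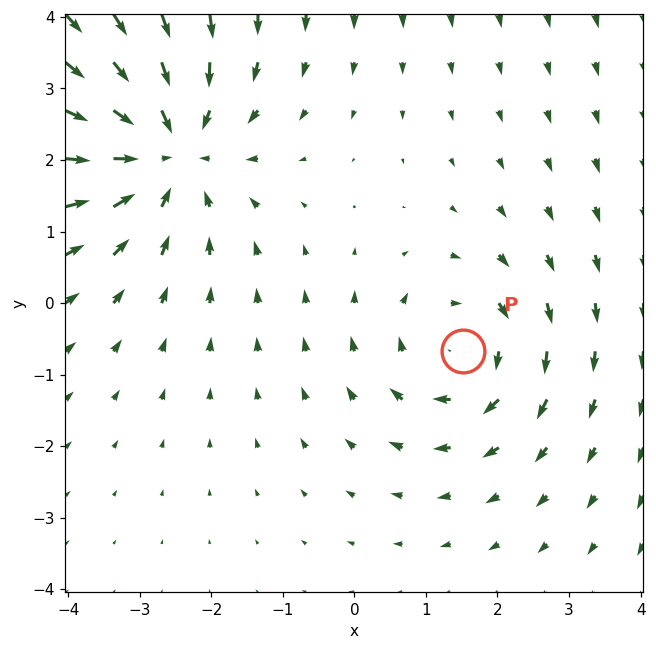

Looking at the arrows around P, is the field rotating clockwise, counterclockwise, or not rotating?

clockwise

Near P at (1.5, -0.7) the arrows circulate clockwise. The curl (z-component) there is about -3; negative curl means clockwise rotation.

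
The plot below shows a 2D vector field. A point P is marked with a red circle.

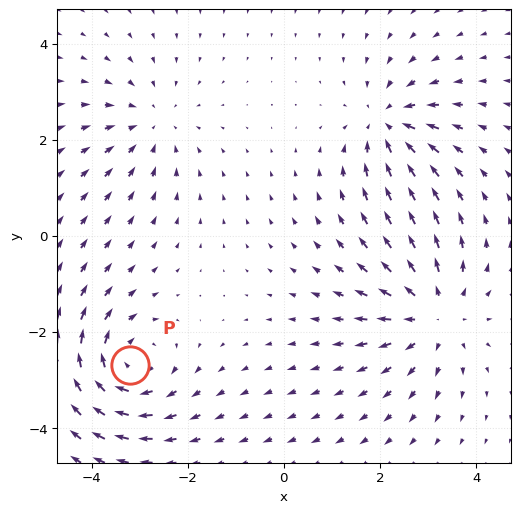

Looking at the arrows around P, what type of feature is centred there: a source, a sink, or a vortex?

At P (-3.2, -2.7) the arrows circulate clockwise. Divergence ≈0, curl about -5 — near-zero divergence with nonzero curl is a vortex.

vortex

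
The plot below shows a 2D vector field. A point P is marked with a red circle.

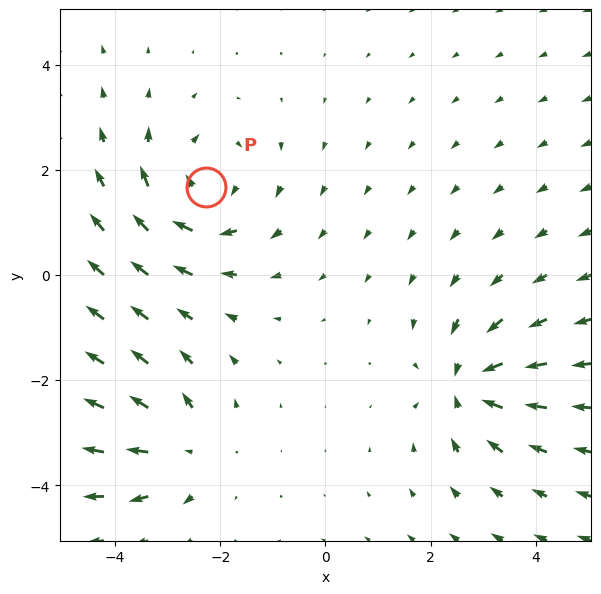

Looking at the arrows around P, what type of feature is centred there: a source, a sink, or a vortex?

At P (-2.3, 1.7) the arrows circulate clockwise. Divergence ≈0, curl about -4 — near-zero divergence with nonzero curl is a vortex.

vortex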